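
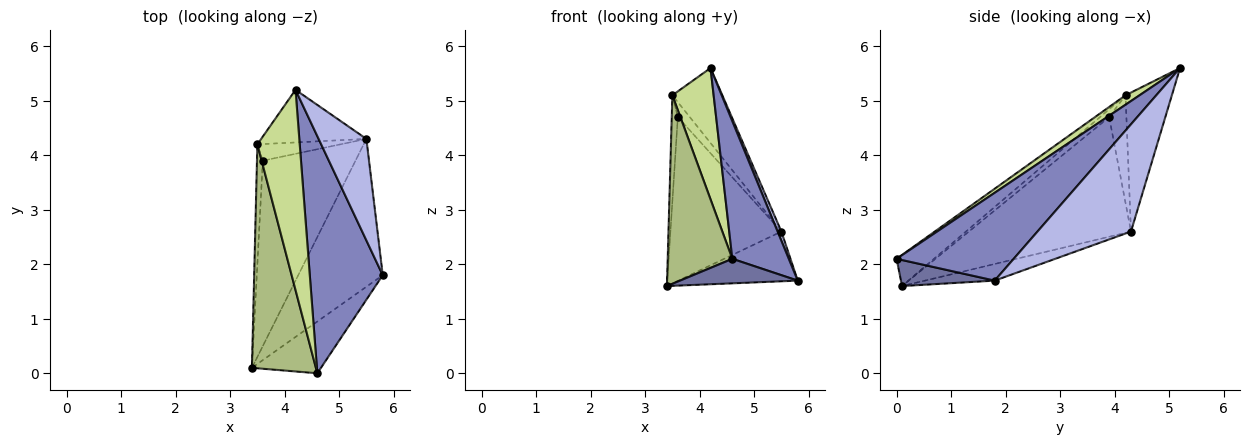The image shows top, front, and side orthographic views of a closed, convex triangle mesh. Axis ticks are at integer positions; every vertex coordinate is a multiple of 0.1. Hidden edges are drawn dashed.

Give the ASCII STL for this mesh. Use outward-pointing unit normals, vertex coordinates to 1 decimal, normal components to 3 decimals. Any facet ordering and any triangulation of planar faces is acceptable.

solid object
 facet normal 0.323 -0.405 -0.855
  outer loop
   vertex 4.6 0.0 2.1
   vertex 3.4 0.1 1.6
   vertex 5.8 1.8 1.7
  endloop
 endfacet
 facet normal 0.721 -0.348 0.599
  outer loop
   vertex 4.6 0.0 2.1
   vertex 5.8 1.8 1.7
   vertex 4.2 5.2 5.6
  endloop
 endfacet
 facet normal -0.183 0.313 -0.932
  outer loop
   vertex 5.5 4.3 2.6
   vertex 5.8 1.8 1.7
   vertex 3.4 0.1 1.6
  endloop
 endfacet
 facet normal 0.913 -0.037 0.407
  outer loop
   vertex 5.5 4.3 2.6
   vertex 4.2 5.2 5.6
   vertex 5.8 1.8 1.7
  endloop
 endfacet
 facet normal -0.605 0.652 -0.458
  outer loop
   vertex 3.5 4.2 5.1
   vertex 4.2 5.2 5.6
   vertex 5.5 4.3 2.6
  endloop
 endfacet
 facet normal -0.349 -0.603 0.717
  outer loop
   vertex 3.5 4.2 5.1
   vertex 3.4 0.1 1.6
   vertex 4.6 0.0 2.1
  endloop
 endfacet
 facet normal 0.183 -0.539 0.822
  outer loop
   vertex 3.5 4.2 5.1
   vertex 4.6 0.0 2.1
   vertex 4.2 5.2 5.6
  endloop
 endfacet
 facet normal -0.695 0.476 -0.538
  outer loop
   vertex 3.6 3.9 4.7
   vertex 5.5 4.3 2.6
   vertex 3.4 0.1 1.6
  endloop
 endfacet
 facet normal -0.708 0.468 -0.528
  outer loop
   vertex 3.6 3.9 4.7
   vertex 3.4 0.1 1.6
   vertex 3.5 4.2 5.1
  endloop
 endfacet
 facet normal -0.693 0.483 -0.535
  outer loop
   vertex 3.6 3.9 4.7
   vertex 3.5 4.2 5.1
   vertex 5.5 4.3 2.6
  endloop
 endfacet
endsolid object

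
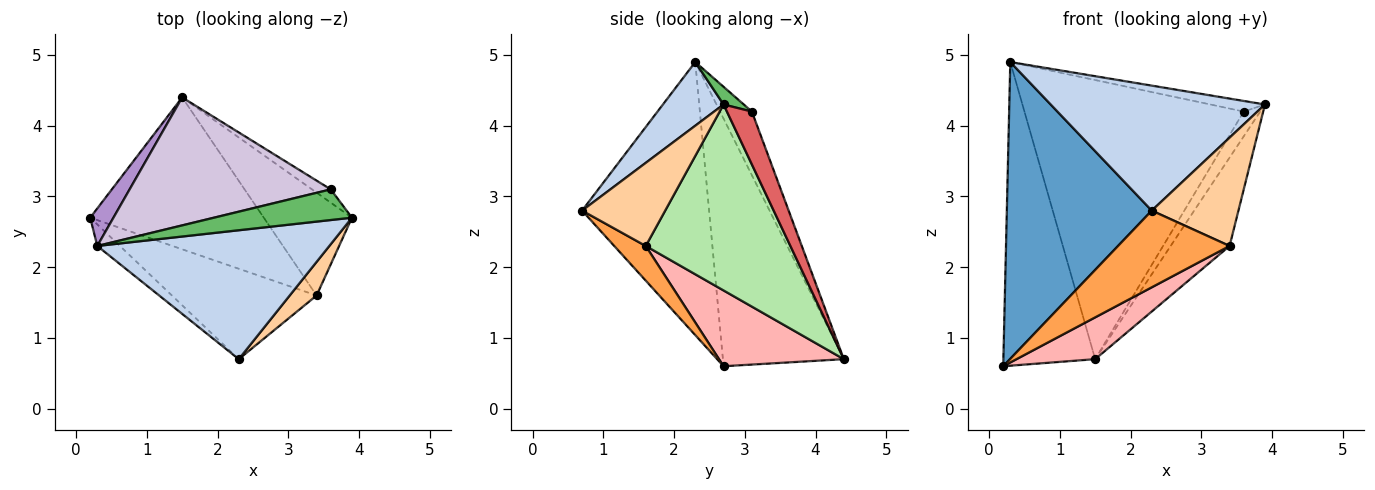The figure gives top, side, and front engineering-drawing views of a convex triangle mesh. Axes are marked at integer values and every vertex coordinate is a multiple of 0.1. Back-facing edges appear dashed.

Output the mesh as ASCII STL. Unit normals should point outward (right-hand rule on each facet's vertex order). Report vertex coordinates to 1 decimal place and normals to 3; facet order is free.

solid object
 facet normal -0.658 -0.751 -0.055
  outer loop
   vertex 0.3 2.3 4.9
   vertex 0.2 2.7 0.6
   vertex 2.3 0.7 2.8
  endloop
 endfacet
 facet normal 0.193 -0.683 0.704
  outer loop
   vertex 0.3 2.3 4.9
   vertex 2.3 0.7 2.8
   vertex 3.9 2.7 4.3
  endloop
 endfacet
 facet normal 0.180 -0.636 -0.750
  outer loop
   vertex 3.4 1.6 2.3
   vertex 2.3 0.7 2.8
   vertex 0.2 2.7 0.6
  endloop
 endfacet
 facet normal 0.676 -0.704 0.218
  outer loop
   vertex 3.4 1.6 2.3
   vertex 3.9 2.7 4.3
   vertex 2.3 0.7 2.8
  endloop
 endfacet
 facet normal 0.120 0.325 0.938
  outer loop
   vertex 3.6 3.1 4.2
   vertex 0.3 2.3 4.9
   vertex 3.9 2.7 4.3
  endloop
 endfacet
 facet normal 0.848 0.346 -0.402
  outer loop
   vertex 1.5 4.4 0.7
   vertex 3.9 2.7 4.3
   vertex 3.4 1.6 2.3
  endloop
 endfacet
 facet normal 0.800 0.529 -0.283
  outer loop
   vertex 1.5 4.4 0.7
   vertex 3.6 3.1 4.2
   vertex 3.9 2.7 4.3
  endloop
 endfacet
 facet normal 0.388 -0.244 -0.889
  outer loop
   vertex 1.5 4.4 0.7
   vertex 3.4 1.6 2.3
   vertex 0.2 2.7 0.6
  endloop
 endfacet
 facet normal -0.794 0.603 0.075
  outer loop
   vertex 1.5 4.4 0.7
   vertex 0.2 2.7 0.6
   vertex 0.3 2.3 4.9
  endloop
 endfacet
 facet normal -0.131 0.901 0.413
  outer loop
   vertex 1.5 4.4 0.7
   vertex 0.3 2.3 4.9
   vertex 3.6 3.1 4.2
  endloop
 endfacet
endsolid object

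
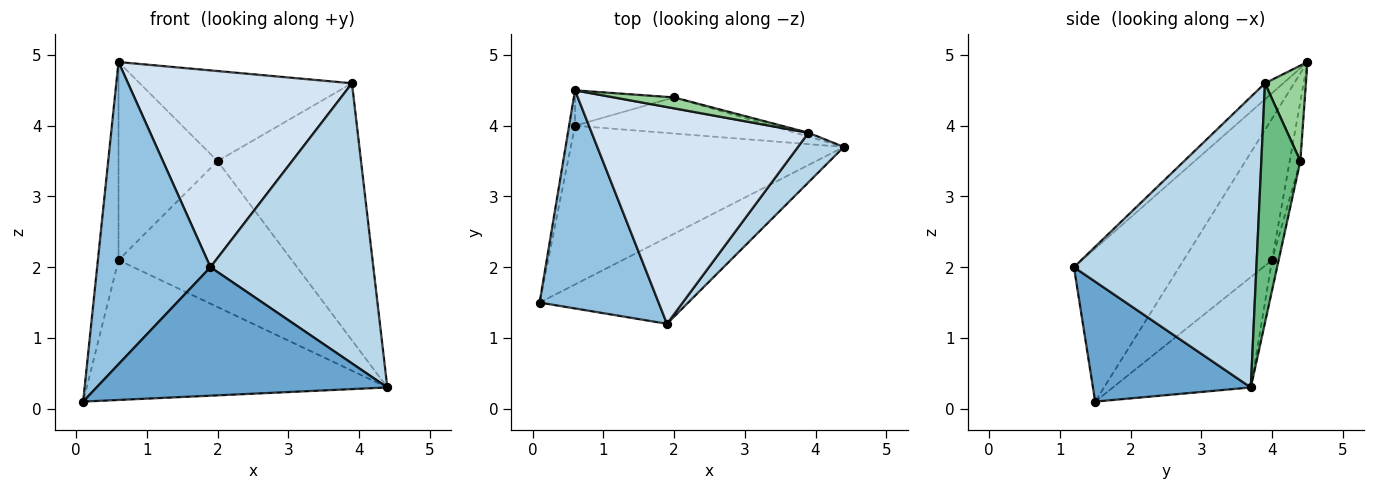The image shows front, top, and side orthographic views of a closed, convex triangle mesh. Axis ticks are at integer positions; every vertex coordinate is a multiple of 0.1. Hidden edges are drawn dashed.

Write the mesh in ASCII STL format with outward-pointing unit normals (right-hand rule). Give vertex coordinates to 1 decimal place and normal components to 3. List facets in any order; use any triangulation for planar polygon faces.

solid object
 facet normal 0.411 -0.757 -0.509
  outer loop
   vertex 1.9 1.2 2.0
   vertex 0.1 1.5 0.1
   vertex 4.4 3.7 0.3
  endloop
 endfacet
 facet normal -0.601 -0.648 0.468
  outer loop
   vertex 1.9 1.2 2.0
   vertex 0.6 4.5 4.9
   vertex 0.1 1.5 0.1
  endloop
 endfacet
 facet normal 0.741 -0.661 0.117
  outer loop
   vertex 3.9 3.9 4.6
   vertex 1.9 1.2 2.0
   vertex 4.4 3.7 0.3
  endloop
 endfacet
 facet normal -0.055 -0.671 0.739
  outer loop
   vertex 3.9 3.9 4.6
   vertex 0.6 4.5 4.9
   vertex 1.9 1.2 2.0
  endloop
 endfacet
 facet normal -0.290 0.633 -0.718
  outer loop
   vertex 0.6 4.0 2.1
   vertex 4.4 3.7 0.3
   vertex 0.1 1.5 0.1
  endloop
 endfacet
 facet normal -0.973 0.227 -0.041
  outer loop
   vertex 0.6 4.0 2.1
   vertex 0.1 1.5 0.1
   vertex 0.6 4.5 4.9
  endloop
 endfacet
 facet normal -0.037 0.970 -0.240
  outer loop
   vertex 2.0 4.4 3.5
   vertex 4.4 3.7 0.3
   vertex 0.6 4.0 2.1
  endloop
 endfacet
 facet normal -0.105 0.979 -0.175
  outer loop
   vertex 2.0 4.4 3.5
   vertex 0.6 4.0 2.1
   vertex 0.6 4.5 4.9
  endloop
 endfacet
 facet normal 0.262 0.965 -0.014
  outer loop
   vertex 2.0 4.4 3.5
   vertex 3.9 3.9 4.6
   vertex 4.4 3.7 0.3
  endloop
 endfacet
 facet normal 0.188 0.975 0.118
  outer loop
   vertex 2.0 4.4 3.5
   vertex 0.6 4.5 4.9
   vertex 3.9 3.9 4.6
  endloop
 endfacet
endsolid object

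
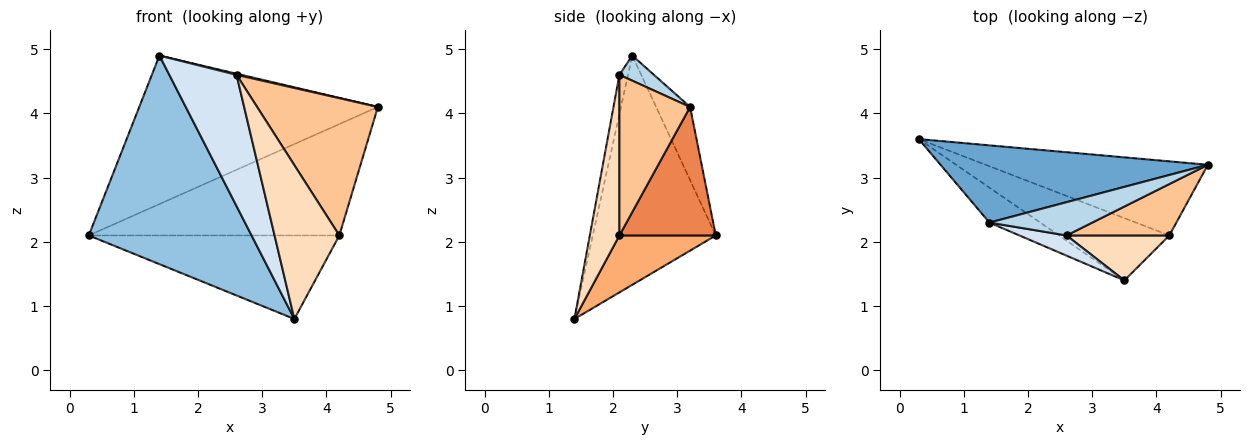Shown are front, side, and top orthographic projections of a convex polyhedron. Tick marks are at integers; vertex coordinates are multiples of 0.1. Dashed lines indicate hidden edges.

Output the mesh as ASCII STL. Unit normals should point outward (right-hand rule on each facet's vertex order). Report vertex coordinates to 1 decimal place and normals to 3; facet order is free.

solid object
 facet normal -0.125 0.880 0.458
  outer loop
   vertex 1.4 2.3 4.9
   vertex 4.8 3.2 4.1
   vertex 0.3 3.6 2.1
  endloop
 endfacet
 facet normal -0.598 -0.791 -0.132
  outer loop
   vertex 1.4 2.3 4.9
   vertex 0.3 3.6 2.1
   vertex 3.5 1.4 0.8
  endloop
 endfacet
 facet normal 0.237 -0.033 0.971
  outer loop
   vertex 2.6 2.1 4.6
   vertex 4.8 3.2 4.1
   vertex 1.4 2.3 4.9
  endloop
 endfacet
 facet normal -0.126 -0.981 0.151
  outer loop
   vertex 2.6 2.1 4.6
   vertex 1.4 2.3 4.9
   vertex 3.5 1.4 0.8
  endloop
 endfacet
 facet normal 0.305 0.793 -0.528
  outer loop
   vertex 4.2 2.1 2.1
   vertex 0.3 3.6 2.1
   vertex 4.8 3.2 4.1
  endloop
 endfacet
 facet normal 0.295 0.766 -0.571
  outer loop
   vertex 4.2 2.1 2.1
   vertex 3.5 1.4 0.8
   vertex 0.3 3.6 2.1
  endloop
 endfacet
 facet normal 0.481 -0.821 0.308
  outer loop
   vertex 4.2 2.1 2.1
   vertex 4.8 3.2 4.1
   vertex 2.6 2.1 4.6
  endloop
 endfacet
 facet normal 0.402 -0.879 0.257
  outer loop
   vertex 4.2 2.1 2.1
   vertex 2.6 2.1 4.6
   vertex 3.5 1.4 0.8
  endloop
 endfacet
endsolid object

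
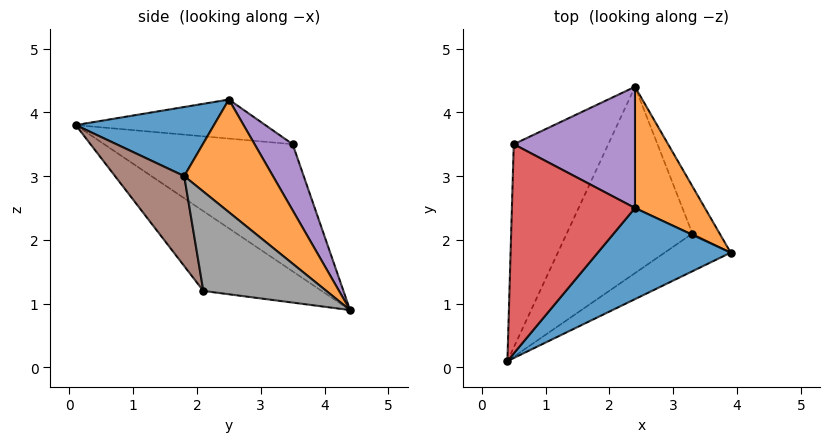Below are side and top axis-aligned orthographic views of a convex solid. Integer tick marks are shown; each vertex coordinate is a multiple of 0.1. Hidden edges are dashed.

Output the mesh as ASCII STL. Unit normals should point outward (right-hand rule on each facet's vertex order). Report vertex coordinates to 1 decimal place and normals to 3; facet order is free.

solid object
 facet normal 0.407 -0.470 0.783
  outer loop
   vertex 2.4 2.5 4.2
   vertex 0.4 0.1 3.8
   vertex 3.9 1.8 3.0
  endloop
 endfacet
 facet normal 0.626 0.676 0.389
  outer loop
   vertex 2.4 2.5 4.2
   vertex 3.9 1.8 3.0
   vertex 2.4 4.4 0.9
  endloop
 endfacet
 facet normal -0.802 -0.029 -0.596
  outer loop
   vertex 0.5 3.5 3.5
   vertex 2.4 4.4 0.9
   vertex 0.4 0.1 3.8
  endloop
 endfacet
 facet normal -0.301 0.093 0.949
  outer loop
   vertex 0.5 3.5 3.5
   vertex 0.4 0.1 3.8
   vertex 2.4 2.5 4.2
  endloop
 endfacet
 facet normal 0.263 0.836 0.481
  outer loop
   vertex 0.5 3.5 3.5
   vertex 2.4 2.5 4.2
   vertex 2.4 4.4 0.9
  endloop
 endfacet
 facet normal 0.370 -0.889 -0.271
  outer loop
   vertex 3.3 2.1 1.2
   vertex 3.9 1.8 3.0
   vertex 0.4 0.1 3.8
  endloop
 endfacet
 facet normal -0.511 -0.305 -0.804
  outer loop
   vertex 3.3 2.1 1.2
   vertex 0.4 0.1 3.8
   vertex 2.4 4.4 0.9
  endloop
 endfacet
 facet normal 0.912 0.324 -0.250
  outer loop
   vertex 3.3 2.1 1.2
   vertex 2.4 4.4 0.9
   vertex 3.9 1.8 3.0
  endloop
 endfacet
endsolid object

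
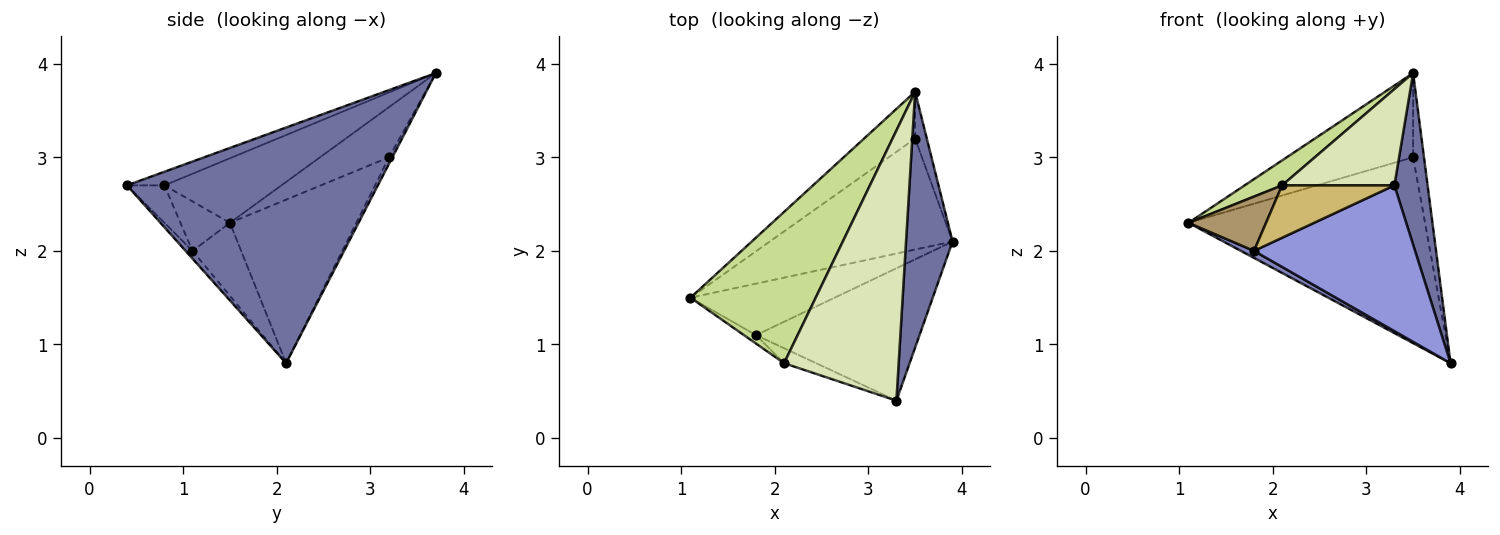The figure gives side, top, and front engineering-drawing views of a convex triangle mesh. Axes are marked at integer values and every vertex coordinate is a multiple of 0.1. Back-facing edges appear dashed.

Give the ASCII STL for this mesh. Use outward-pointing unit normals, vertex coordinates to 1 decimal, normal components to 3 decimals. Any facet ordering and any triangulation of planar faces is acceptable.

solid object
 facet normal 0.973 -0.129 0.192
  outer loop
   vertex 3.3 0.4 2.7
   vertex 3.9 2.1 0.8
   vertex 3.5 3.7 3.9
  endloop
 endfacet
 facet normal -0.449 -0.121 -0.886
  outer loop
   vertex 1.8 1.1 2.0
   vertex 1.1 1.5 2.3
   vertex 3.9 2.1 0.8
  endloop
 endfacet
 facet normal -0.032 -0.740 -0.672
  outer loop
   vertex 1.8 1.1 2.0
   vertex 3.9 2.1 0.8
   vertex 3.3 0.4 2.7
  endloop
 endfacet
 facet normal -0.417 0.780 -0.466
  outer loop
   vertex 3.5 3.2 3.0
   vertex 3.9 2.1 0.8
   vertex 1.1 1.5 2.3
  endloop
 endfacet
 facet normal -0.431 0.789 -0.438
  outer loop
   vertex 3.5 3.2 3.0
   vertex 1.1 1.5 2.3
   vertex 3.5 3.7 3.9
  endloop
 endfacet
 facet normal -0.258 0.845 -0.469
  outer loop
   vertex 3.5 3.2 3.0
   vertex 3.5 3.7 3.9
   vertex 3.9 2.1 0.8
  endloop
 endfacet
 facet normal -0.453 -0.145 0.879
  outer loop
   vertex 2.1 0.8 2.7
   vertex 3.5 3.7 3.9
   vertex 1.1 1.5 2.3
  endloop
 endfacet
 facet normal -0.111 -0.334 0.936
  outer loop
   vertex 2.1 0.8 2.7
   vertex 3.3 0.4 2.7
   vertex 3.5 3.7 3.9
  endloop
 endfacet
 facet normal -0.533 -0.836 -0.130
  outer loop
   vertex 2.1 0.8 2.7
   vertex 1.1 1.5 2.3
   vertex 1.8 1.1 2.0
  endloop
 endfacet
 facet normal -0.305 -0.916 -0.262
  outer loop
   vertex 2.1 0.8 2.7
   vertex 1.8 1.1 2.0
   vertex 3.3 0.4 2.7
  endloop
 endfacet
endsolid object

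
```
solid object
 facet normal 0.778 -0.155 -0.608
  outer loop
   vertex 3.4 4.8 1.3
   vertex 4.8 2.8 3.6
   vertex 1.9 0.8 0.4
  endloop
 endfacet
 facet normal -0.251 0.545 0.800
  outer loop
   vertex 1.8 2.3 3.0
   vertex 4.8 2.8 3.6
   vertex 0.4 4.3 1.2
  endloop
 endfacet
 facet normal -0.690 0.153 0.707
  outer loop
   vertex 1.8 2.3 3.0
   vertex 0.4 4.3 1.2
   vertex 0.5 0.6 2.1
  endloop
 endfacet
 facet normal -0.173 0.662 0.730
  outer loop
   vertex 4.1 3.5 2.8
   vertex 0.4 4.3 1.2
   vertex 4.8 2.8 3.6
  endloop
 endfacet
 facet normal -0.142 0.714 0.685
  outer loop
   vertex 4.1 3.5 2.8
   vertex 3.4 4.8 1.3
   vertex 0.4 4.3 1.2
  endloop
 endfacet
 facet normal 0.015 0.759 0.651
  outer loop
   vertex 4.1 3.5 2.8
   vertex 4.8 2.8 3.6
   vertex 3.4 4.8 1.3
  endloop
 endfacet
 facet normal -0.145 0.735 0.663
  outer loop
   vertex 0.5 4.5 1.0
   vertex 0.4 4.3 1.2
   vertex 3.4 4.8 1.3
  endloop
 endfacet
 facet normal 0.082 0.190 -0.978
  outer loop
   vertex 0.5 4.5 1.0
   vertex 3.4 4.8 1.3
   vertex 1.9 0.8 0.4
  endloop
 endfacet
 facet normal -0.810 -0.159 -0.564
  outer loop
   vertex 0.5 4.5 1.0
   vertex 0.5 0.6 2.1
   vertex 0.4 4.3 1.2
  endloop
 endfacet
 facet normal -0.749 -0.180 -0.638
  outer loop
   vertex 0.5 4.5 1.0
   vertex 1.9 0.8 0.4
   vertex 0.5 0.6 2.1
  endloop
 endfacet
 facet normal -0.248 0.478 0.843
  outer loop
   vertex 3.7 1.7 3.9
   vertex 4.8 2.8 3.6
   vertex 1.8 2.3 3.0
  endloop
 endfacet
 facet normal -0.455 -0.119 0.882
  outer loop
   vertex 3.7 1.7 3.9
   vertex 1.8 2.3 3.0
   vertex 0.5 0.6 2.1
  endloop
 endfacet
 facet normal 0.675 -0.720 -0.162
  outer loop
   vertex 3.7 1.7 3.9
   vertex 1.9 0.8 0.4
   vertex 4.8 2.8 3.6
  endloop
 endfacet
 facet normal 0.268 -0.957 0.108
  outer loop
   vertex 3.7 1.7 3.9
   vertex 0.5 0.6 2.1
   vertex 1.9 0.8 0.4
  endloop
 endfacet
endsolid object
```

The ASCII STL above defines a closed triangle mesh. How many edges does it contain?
21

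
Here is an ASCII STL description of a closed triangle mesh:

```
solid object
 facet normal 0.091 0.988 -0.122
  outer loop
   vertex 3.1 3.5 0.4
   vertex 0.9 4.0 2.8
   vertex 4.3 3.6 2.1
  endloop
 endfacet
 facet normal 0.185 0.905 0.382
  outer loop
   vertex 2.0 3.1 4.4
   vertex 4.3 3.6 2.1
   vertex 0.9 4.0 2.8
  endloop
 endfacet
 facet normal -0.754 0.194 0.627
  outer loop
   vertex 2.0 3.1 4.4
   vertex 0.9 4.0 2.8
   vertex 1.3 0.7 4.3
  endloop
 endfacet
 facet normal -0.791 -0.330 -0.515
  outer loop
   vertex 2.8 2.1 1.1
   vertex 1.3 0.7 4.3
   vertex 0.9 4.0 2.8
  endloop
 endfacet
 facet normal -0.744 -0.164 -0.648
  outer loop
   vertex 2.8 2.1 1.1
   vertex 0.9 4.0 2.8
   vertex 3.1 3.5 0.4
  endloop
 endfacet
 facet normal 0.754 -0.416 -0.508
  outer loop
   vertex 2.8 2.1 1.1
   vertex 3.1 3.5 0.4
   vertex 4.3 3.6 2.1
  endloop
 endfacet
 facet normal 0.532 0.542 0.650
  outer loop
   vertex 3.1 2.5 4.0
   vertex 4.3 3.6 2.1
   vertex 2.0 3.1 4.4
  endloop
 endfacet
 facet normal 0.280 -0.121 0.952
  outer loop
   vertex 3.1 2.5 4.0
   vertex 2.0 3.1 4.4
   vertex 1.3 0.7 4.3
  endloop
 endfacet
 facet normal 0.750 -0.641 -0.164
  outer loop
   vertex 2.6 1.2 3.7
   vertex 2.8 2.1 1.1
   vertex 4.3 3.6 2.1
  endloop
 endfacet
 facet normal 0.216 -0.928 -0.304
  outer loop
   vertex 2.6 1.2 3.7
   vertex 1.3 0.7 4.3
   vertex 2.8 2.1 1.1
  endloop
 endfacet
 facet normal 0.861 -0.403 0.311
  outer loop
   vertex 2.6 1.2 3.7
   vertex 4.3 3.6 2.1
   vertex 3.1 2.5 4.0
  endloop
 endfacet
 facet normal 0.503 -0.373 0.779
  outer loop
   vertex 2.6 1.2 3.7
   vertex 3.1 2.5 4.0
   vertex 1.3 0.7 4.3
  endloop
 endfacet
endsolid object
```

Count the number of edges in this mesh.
18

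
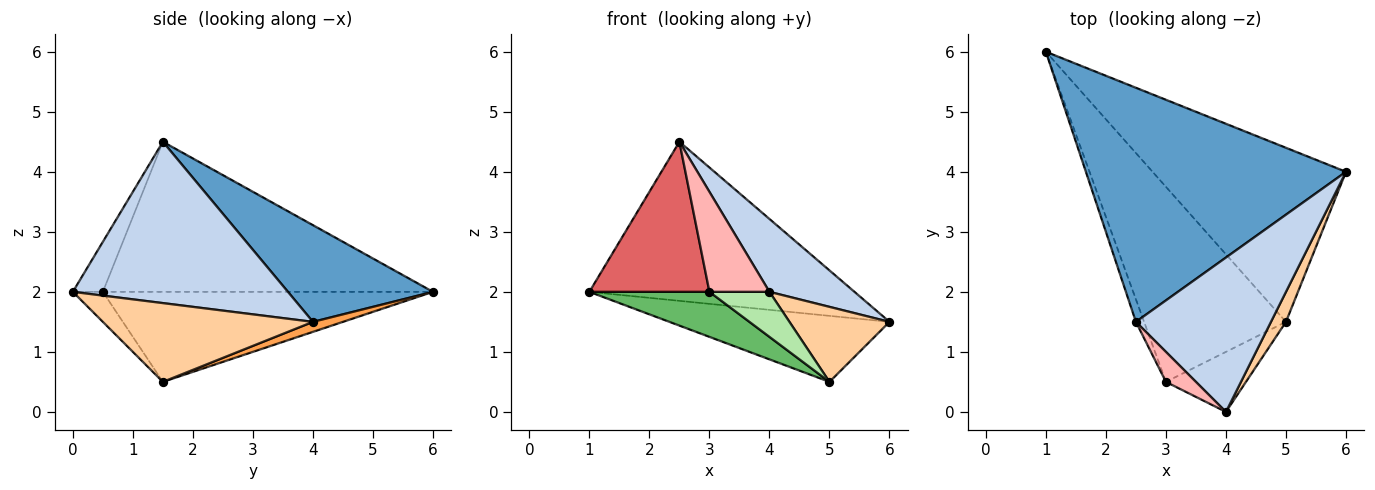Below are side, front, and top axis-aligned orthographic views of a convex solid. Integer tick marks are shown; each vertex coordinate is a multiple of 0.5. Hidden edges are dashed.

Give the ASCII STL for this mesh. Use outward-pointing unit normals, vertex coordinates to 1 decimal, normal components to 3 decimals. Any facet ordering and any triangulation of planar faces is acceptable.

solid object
 facet normal 0.294 0.537 0.791
  outer loop
   vertex 2.5 1.5 4.5
   vertex 6.0 4.0 1.5
   vertex 1.0 6.0 2.0
  endloop
 endfacet
 facet normal 0.734 -0.290 0.614
  outer loop
   vertex 2.5 1.5 4.5
   vertex 4.0 0.0 2.0
   vertex 6.0 4.0 1.5
  endloop
 endfacet
 facet normal 0.048 0.354 -0.934
  outer loop
   vertex 5.0 1.5 0.5
   vertex 1.0 6.0 2.0
   vertex 6.0 4.0 1.5
  endloop
 endfacet
 facet normal 0.890 -0.424 0.169
  outer loop
   vertex 5.0 1.5 0.5
   vertex 6.0 4.0 1.5
   vertex 4.0 0.0 2.0
  endloop
 endfacet
 facet normal -0.526 -0.191 -0.829
  outer loop
   vertex 3.0 0.5 2.0
   vertex 1.0 6.0 2.0
   vertex 5.0 1.5 0.5
  endloop
 endfacet
 facet normal -0.287 -0.575 -0.766
  outer loop
   vertex 3.0 0.5 2.0
   vertex 5.0 1.5 0.5
   vertex 4.0 0.0 2.0
  endloop
 endfacet
 facet normal -0.939 -0.341 -0.051
  outer loop
   vertex 3.0 0.5 2.0
   vertex 2.5 1.5 4.5
   vertex 1.0 6.0 2.0
  endloop
 endfacet
 facet normal -0.432 -0.864 0.259
  outer loop
   vertex 3.0 0.5 2.0
   vertex 4.0 0.0 2.0
   vertex 2.5 1.5 4.5
  endloop
 endfacet
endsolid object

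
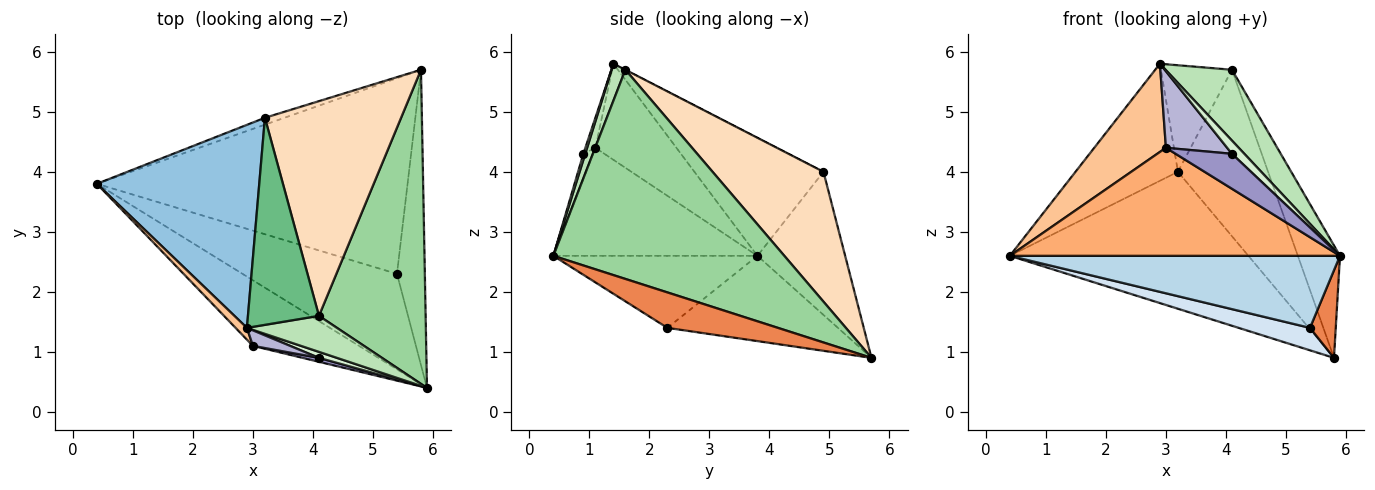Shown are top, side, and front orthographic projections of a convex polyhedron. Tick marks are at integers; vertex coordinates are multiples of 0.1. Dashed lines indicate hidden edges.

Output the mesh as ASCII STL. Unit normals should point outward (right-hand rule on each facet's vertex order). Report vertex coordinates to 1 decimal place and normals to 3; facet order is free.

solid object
 facet normal -0.345 0.938 -0.047
  outer loop
   vertex 3.2 4.9 4.0
   vertex 5.8 5.7 0.9
   vertex 0.4 3.8 2.6
  endloop
 endfacet
 facet normal -0.533 0.423 0.733
  outer loop
   vertex 3.2 4.9 4.0
   vertex 0.4 3.8 2.6
   vertex 2.9 1.4 5.8
  endloop
 endfacet
 facet normal -0.349 -0.564 -0.748
  outer loop
   vertex 5.4 2.3 1.4
   vertex 5.9 0.4 2.6
   vertex 0.4 3.8 2.6
  endloop
 endfacet
 facet normal -0.263 -0.110 -0.958
  outer loop
   vertex 5.4 2.3 1.4
   vertex 0.4 3.8 2.6
   vertex 5.8 5.7 0.9
  endloop
 endfacet
 facet normal 0.773 -0.180 -0.608
  outer loop
   vertex 5.4 2.3 1.4
   vertex 5.8 5.7 0.9
   vertex 5.9 0.4 2.6
  endloop
 endfacet
 facet normal -0.467 -0.756 -0.459
  outer loop
   vertex 3.0 1.1 4.4
   vertex 0.4 3.8 2.6
   vertex 5.9 0.4 2.6
  endloop
 endfacet
 facet normal -0.746 -0.660 0.088
  outer loop
   vertex 3.0 1.1 4.4
   vertex 2.9 1.4 5.8
   vertex 0.4 3.8 2.6
  endloop
 endfacet
 facet normal 0.602 0.489 0.631
  outer loop
   vertex 4.1 1.6 5.7
   vertex 5.8 5.7 0.9
   vertex 3.2 4.9 4.0
  endloop
 endfacet
 facet normal -0.002 0.457 0.889
  outer loop
   vertex 4.1 1.6 5.7
   vertex 3.2 4.9 4.0
   vertex 2.9 1.4 5.8
  endloop
 endfacet
 facet normal 0.879 0.160 0.448
  outer loop
   vertex 4.1 1.6 5.7
   vertex 5.9 0.4 2.6
   vertex 5.8 5.7 0.9
  endloop
 endfacet
 facet normal 0.183 -0.876 0.446
  outer loop
   vertex 4.1 1.6 5.7
   vertex 2.9 1.4 5.8
   vertex 5.9 0.4 2.6
  endloop
 endfacet
 facet normal 0.137 -0.902 0.410
  outer loop
   vertex 4.1 0.9 4.3
   vertex 5.9 0.4 2.6
   vertex 2.9 1.4 5.8
  endloop
 endfacet
 facet normal -0.168 -0.980 0.110
  outer loop
   vertex 4.1 0.9 4.3
   vertex 3.0 1.1 4.4
   vertex 5.9 0.4 2.6
  endloop
 endfacet
 facet normal -0.158 -0.968 0.196
  outer loop
   vertex 4.1 0.9 4.3
   vertex 2.9 1.4 5.8
   vertex 3.0 1.1 4.4
  endloop
 endfacet
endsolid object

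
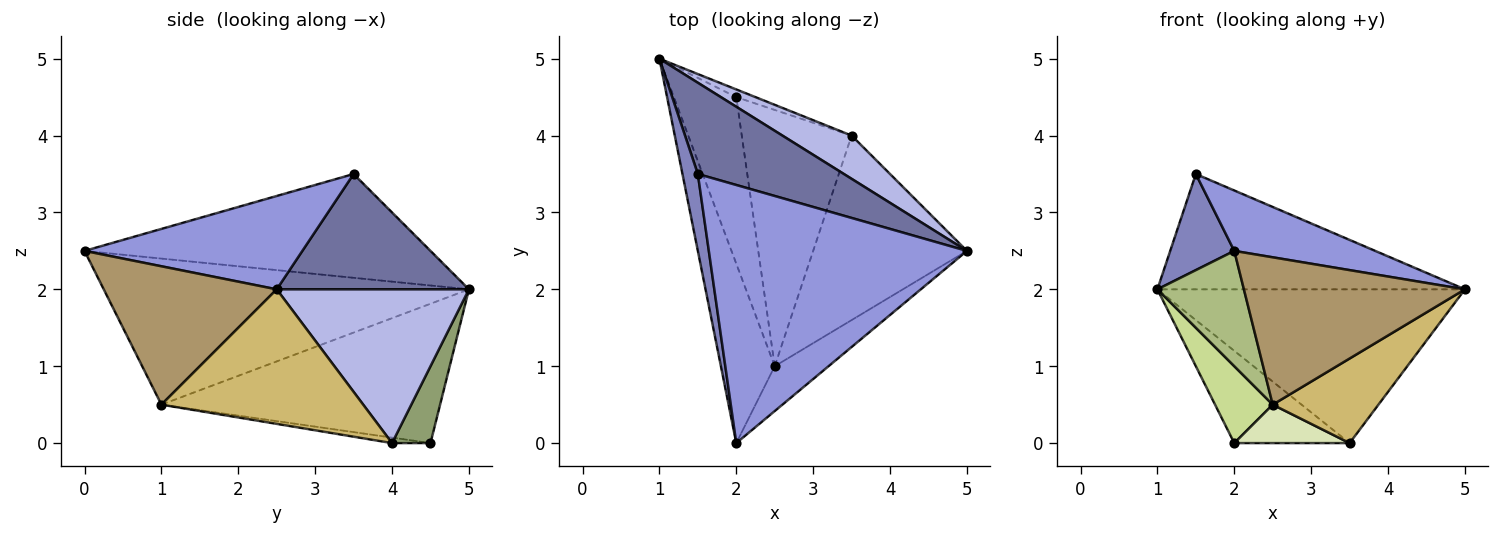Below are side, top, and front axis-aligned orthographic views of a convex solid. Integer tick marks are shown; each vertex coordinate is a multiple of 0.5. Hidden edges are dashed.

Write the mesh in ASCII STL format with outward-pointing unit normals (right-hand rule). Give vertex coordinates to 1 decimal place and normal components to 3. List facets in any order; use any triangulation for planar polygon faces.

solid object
 facet normal 0.440 0.704 0.557
  outer loop
   vertex 1.5 3.5 3.5
   vertex 5.0 2.5 2.0
   vertex 1.0 5.0 2.0
  endloop
 endfacet
 facet normal -0.973 -0.180 0.144
  outer loop
   vertex 1.5 3.5 3.5
   vertex 1.0 5.0 2.0
   vertex 2.0 0.0 2.5
  endloop
 endfacet
 facet normal 0.332 -0.215 0.918
  outer loop
   vertex 1.5 3.5 3.5
   vertex 2.0 0.0 2.5
   vertex 5.0 2.5 2.0
  endloop
 endfacet
 facet normal 0.516 0.825 0.232
  outer loop
   vertex 3.5 4.0 0.0
   vertex 1.0 5.0 2.0
   vertex 5.0 2.5 2.0
  endloop
 endfacet
 facet normal 0.315 0.946 -0.079
  outer loop
   vertex 3.5 4.0 0.0
   vertex 2.0 4.5 0.0
   vertex 1.0 5.0 2.0
  endloop
 endfacet
 facet normal -0.916 -0.217 -0.337
  outer loop
   vertex 2.5 1.0 0.5
   vertex 2.0 0.0 2.5
   vertex 1.0 5.0 2.0
  endloop
 endfacet
 facet normal -0.897 -0.186 -0.402
  outer loop
   vertex 2.5 1.0 0.5
   vertex 1.0 5.0 2.0
   vertex 2.0 4.5 0.0
  endloop
 endfacet
 facet normal -0.049 -0.148 -0.988
  outer loop
   vertex 2.5 1.0 0.5
   vertex 2.0 4.5 0.0
   vertex 3.5 4.0 0.0
  endloop
 endfacet
 facet normal 0.599 -0.766 -0.233
  outer loop
   vertex 2.5 1.0 0.5
   vertex 5.0 2.5 2.0
   vertex 2.0 0.0 2.5
  endloop
 endfacet
 facet normal 0.623 -0.326 -0.711
  outer loop
   vertex 2.5 1.0 0.5
   vertex 3.5 4.0 0.0
   vertex 5.0 2.5 2.0
  endloop
 endfacet
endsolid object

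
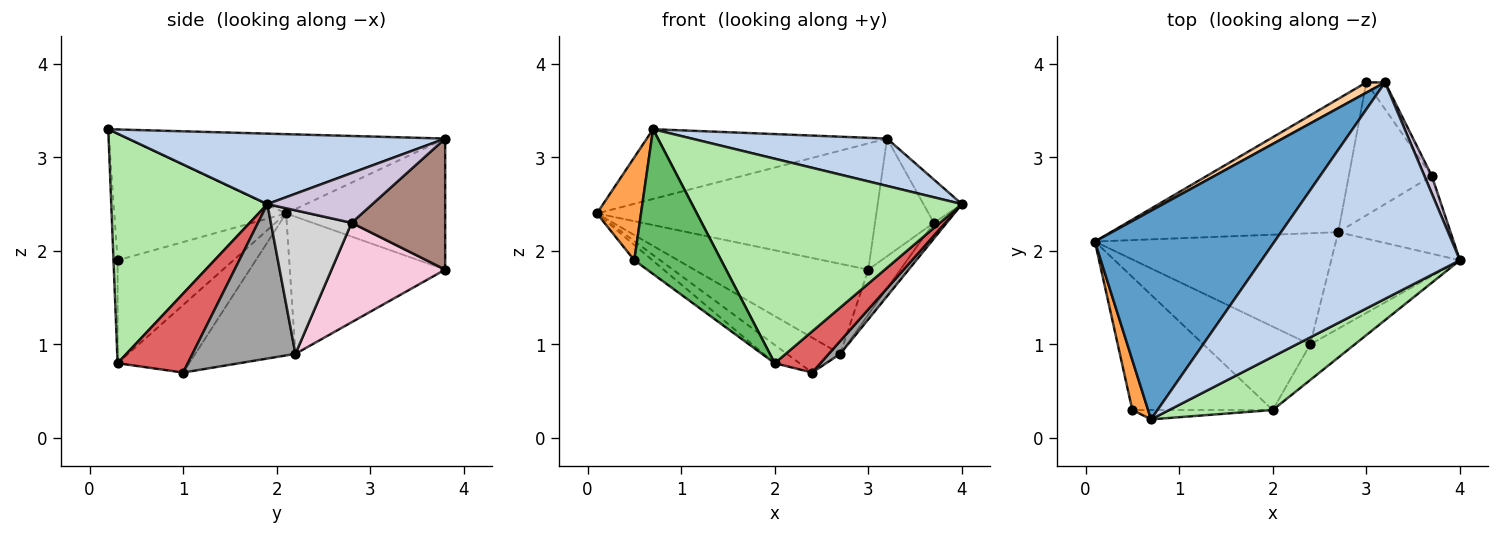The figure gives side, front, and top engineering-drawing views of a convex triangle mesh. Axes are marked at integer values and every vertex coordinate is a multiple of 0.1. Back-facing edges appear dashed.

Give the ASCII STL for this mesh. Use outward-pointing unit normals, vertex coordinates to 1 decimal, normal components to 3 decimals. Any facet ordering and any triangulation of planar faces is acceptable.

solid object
 facet normal -0.386 0.292 0.875
  outer loop
   vertex 3.2 3.8 3.2
   vertex 0.1 2.1 2.4
   vertex 0.7 0.2 3.3
  endloop
 endfacet
 facet normal 0.328 -0.202 0.923
  outer loop
   vertex 3.2 3.8 3.2
   vertex 0.7 0.2 3.3
   vertex 4.0 1.9 2.5
  endloop
 endfacet
 facet normal -0.962 -0.247 0.120
  outer loop
   vertex 0.5 0.3 1.9
   vertex 0.7 0.2 3.3
   vertex 0.1 2.1 2.4
  endloop
 endfacet
 facet normal -0.494 0.867 0.071
  outer loop
   vertex 3.0 3.8 1.8
   vertex 0.1 2.1 2.4
   vertex 3.2 3.8 3.2
  endloop
 endfacet
 facet normal -0.047 -0.997 -0.064
  outer loop
   vertex 2.0 0.3 0.8
   vertex 0.7 0.2 3.3
   vertex 0.5 0.3 1.9
  endloop
 endfacet
 facet normal 0.488 -0.844 0.220
  outer loop
   vertex 2.0 0.3 0.8
   vertex 4.0 1.9 2.5
   vertex 0.7 0.2 3.3
  endloop
 endfacet
 facet normal 0.758 -0.494 -0.427
  outer loop
   vertex 2.0 0.3 0.8
   vertex 2.4 1.0 0.7
   vertex 4.0 1.9 2.5
  endloop
 endfacet
 facet normal -0.527 0.182 -0.830
  outer loop
   vertex 2.0 0.3 0.8
   vertex 0.1 2.1 2.4
   vertex 2.4 1.0 0.7
  endloop
 endfacet
 facet normal -0.589 0.092 -0.803
  outer loop
   vertex 2.0 0.3 0.8
   vertex 0.5 0.3 1.9
   vertex 0.1 2.1 2.4
  endloop
 endfacet
 facet normal 0.930 0.341 0.138
  outer loop
   vertex 3.7 2.8 2.3
   vertex 3.2 3.8 3.2
   vertex 4.0 1.9 2.5
  endloop
 endfacet
 facet normal 0.841 0.528 -0.120
  outer loop
   vertex 3.7 2.8 2.3
   vertex 3.0 3.8 1.8
   vertex 3.2 3.8 3.2
  endloop
 endfacet
 facet normal -0.490 0.261 -0.832
  outer loop
   vertex 2.7 2.2 0.9
   vertex 2.4 1.0 0.7
   vertex 0.1 2.1 2.4
  endloop
 endfacet
 facet normal -0.447 0.501 -0.741
  outer loop
   vertex 2.7 2.2 0.9
   vertex 0.1 2.1 2.4
   vertex 3.0 3.8 1.8
  endloop
 endfacet
 facet normal 0.750 0.212 -0.627
  outer loop
   vertex 2.7 2.2 0.9
   vertex 3.0 3.8 1.8
   vertex 3.7 2.8 2.3
  endloop
 endfacet
 facet normal 0.765 -0.085 -0.638
  outer loop
   vertex 2.7 2.2 0.9
   vertex 4.0 1.9 2.5
   vertex 2.4 1.0 0.7
  endloop
 endfacet
 facet normal 0.781 0.125 -0.612
  outer loop
   vertex 2.7 2.2 0.9
   vertex 3.7 2.8 2.3
   vertex 4.0 1.9 2.5
  endloop
 endfacet
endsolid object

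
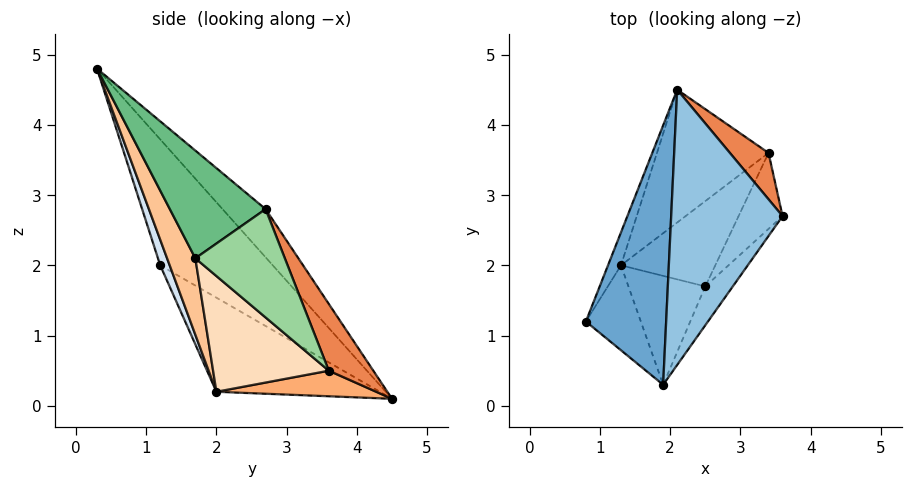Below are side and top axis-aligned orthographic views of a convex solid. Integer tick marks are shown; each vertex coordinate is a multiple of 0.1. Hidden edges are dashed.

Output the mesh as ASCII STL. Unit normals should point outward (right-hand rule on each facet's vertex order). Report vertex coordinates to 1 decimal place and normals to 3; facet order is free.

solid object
 facet normal -0.710 0.540 0.452
  outer loop
   vertex 1.9 0.3 4.8
   vertex 2.1 4.5 0.1
   vertex 0.8 1.2 2.0
  endloop
 endfacet
 facet normal -0.274 0.723 0.634
  outer loop
   vertex 1.9 0.3 4.8
   vertex 3.6 2.7 2.8
   vertex 2.1 4.5 0.1
  endloop
 endfacet
 facet normal -0.946 0.297 -0.131
  outer loop
   vertex 1.3 2.0 0.2
   vertex 0.8 1.2 2.0
   vertex 2.1 4.5 0.1
  endloop
 endfacet
 facet normal 0.168 -0.917 -0.361
  outer loop
   vertex 1.3 2.0 0.2
   vertex 1.9 0.3 4.8
   vertex 0.8 1.2 2.0
  endloop
 endfacet
 facet normal 0.486 0.827 0.281
  outer loop
   vertex 3.4 3.6 0.5
   vertex 2.1 4.5 0.1
   vertex 3.6 2.7 2.8
  endloop
 endfacet
 facet normal 0.222 -0.110 -0.969
  outer loop
   vertex 3.4 3.6 0.5
   vertex 1.3 2.0 0.2
   vertex 2.1 4.5 0.1
  endloop
 endfacet
 facet normal 0.362 -0.858 -0.364
  outer loop
   vertex 2.5 1.7 2.1
   vertex 1.9 0.3 4.8
   vertex 1.3 2.0 0.2
  endloop
 endfacet
 facet normal 0.577 -0.669 -0.470
  outer loop
   vertex 2.5 1.7 2.1
   vertex 1.3 2.0 0.2
   vertex 3.4 3.6 0.5
  endloop
 endfacet
 facet normal 0.723 -0.666 -0.185
  outer loop
   vertex 2.5 1.7 2.1
   vertex 3.6 2.7 2.8
   vertex 1.9 0.3 4.8
  endloop
 endfacet
 facet normal 0.739 -0.603 -0.300
  outer loop
   vertex 2.5 1.7 2.1
   vertex 3.4 3.6 0.5
   vertex 3.6 2.7 2.8
  endloop
 endfacet
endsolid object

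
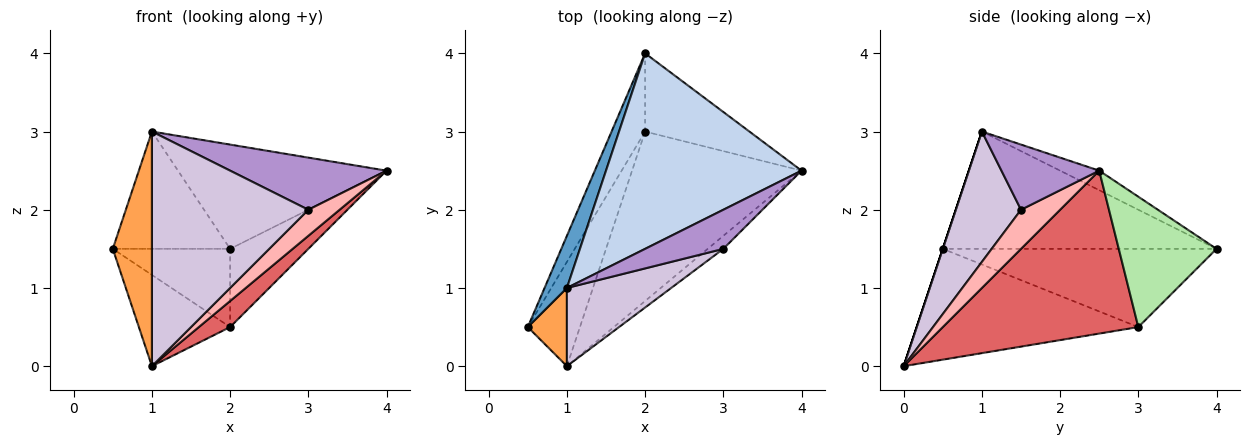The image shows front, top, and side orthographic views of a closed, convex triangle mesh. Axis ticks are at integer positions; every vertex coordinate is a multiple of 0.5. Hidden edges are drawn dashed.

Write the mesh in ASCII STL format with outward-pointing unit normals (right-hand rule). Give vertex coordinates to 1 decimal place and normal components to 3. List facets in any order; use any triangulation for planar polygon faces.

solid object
 facet normal -0.905 0.388 0.172
  outer loop
   vertex 1.0 1.0 3.0
   vertex 2.0 4.0 1.5
   vertex 0.5 0.5 1.5
  endloop
 endfacet
 facet normal -0.088 0.469 0.879
  outer loop
   vertex 1.0 1.0 3.0
   vertex 4.0 2.5 2.5
   vertex 2.0 4.0 1.5
  endloop
 endfacet
 facet normal 0.000 -0.949 0.316
  outer loop
   vertex 1.0 1.0 3.0
   vertex 0.5 0.5 1.5
   vertex 1.0 0.0 0.0
  endloop
 endfacet
 facet normal -0.855 0.367 -0.367
  outer loop
   vertex 2.0 3.0 0.5
   vertex 0.5 0.5 1.5
   vertex 2.0 4.0 1.5
  endloop
 endfacet
 facet normal -0.848 0.349 -0.399
  outer loop
   vertex 2.0 3.0 0.5
   vertex 1.0 0.0 0.0
   vertex 0.5 0.5 1.5
  endloop
 endfacet
 facet normal 0.662 0.530 -0.530
  outer loop
   vertex 2.0 3.0 0.5
   vertex 2.0 4.0 1.5
   vertex 4.0 2.5 2.5
  endloop
 endfacet
 facet normal 0.689 -0.110 -0.716
  outer loop
   vertex 2.0 3.0 0.5
   vertex 4.0 2.5 2.5
   vertex 1.0 0.0 0.0
  endloop
 endfacet
 facet normal 0.745 -0.596 -0.298
  outer loop
   vertex 3.0 1.5 2.0
   vertex 1.0 0.0 0.0
   vertex 4.0 2.5 2.5
  endloop
 endfacet
 facet normal 0.447 -0.716 0.537
  outer loop
   vertex 3.0 1.5 2.0
   vertex 4.0 2.5 2.5
   vertex 1.0 1.0 3.0
  endloop
 endfacet
 facet normal 0.368 -0.882 0.294
  outer loop
   vertex 3.0 1.5 2.0
   vertex 1.0 1.0 3.0
   vertex 1.0 0.0 0.0
  endloop
 endfacet
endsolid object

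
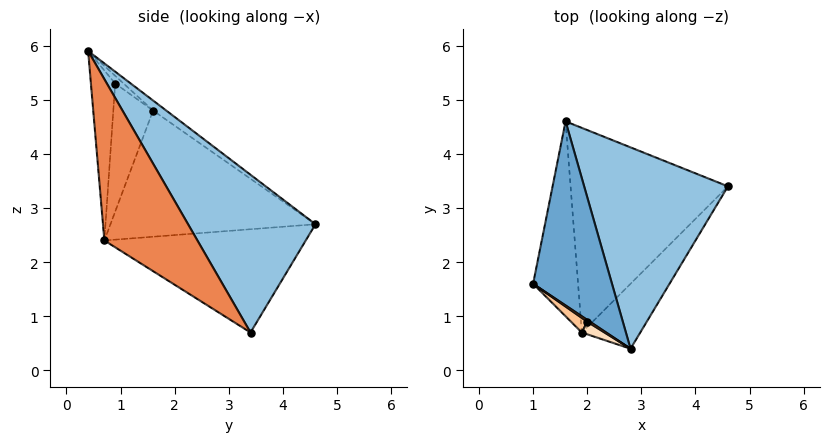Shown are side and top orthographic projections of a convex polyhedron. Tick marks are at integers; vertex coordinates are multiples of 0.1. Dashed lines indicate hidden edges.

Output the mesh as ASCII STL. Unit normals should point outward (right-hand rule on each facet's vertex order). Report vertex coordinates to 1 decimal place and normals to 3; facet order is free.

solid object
 facet normal -0.103 0.584 0.805
  outer loop
   vertex 2.8 0.4 5.9
   vertex 1.6 4.6 2.7
   vertex 1.0 1.6 4.8
  endloop
 endfacet
 facet normal 0.598 0.587 0.546
  outer loop
   vertex 2.8 0.4 5.9
   vertex 4.6 3.4 0.7
   vertex 1.6 4.6 2.7
  endloop
 endfacet
 facet normal -0.941 -0.047 -0.335
  outer loop
   vertex 1.9 0.7 2.4
   vertex 1.0 1.6 4.8
   vertex 1.6 4.6 2.7
  endloop
 endfacet
 facet normal -0.548 0.022 -0.836
  outer loop
   vertex 1.9 0.7 2.4
   vertex 1.6 4.6 2.7
   vertex 4.6 3.4 0.7
  endloop
 endfacet
 facet normal 0.615 -0.756 -0.223
  outer loop
   vertex 1.9 0.7 2.4
   vertex 4.6 3.4 0.7
   vertex 2.8 0.4 5.9
  endloop
 endfacet
 facet normal -0.631 -0.743 0.223
  outer loop
   vertex 2.0 0.9 5.3
   vertex 2.8 0.4 5.9
   vertex 1.0 1.6 4.8
  endloop
 endfacet
 facet normal -0.597 -0.799 0.076
  outer loop
   vertex 2.0 0.9 5.3
   vertex 1.0 1.6 4.8
   vertex 1.9 0.7 2.4
  endloop
 endfacet
 facet normal -0.569 -0.819 0.076
  outer loop
   vertex 2.0 0.9 5.3
   vertex 1.9 0.7 2.4
   vertex 2.8 0.4 5.9
  endloop
 endfacet
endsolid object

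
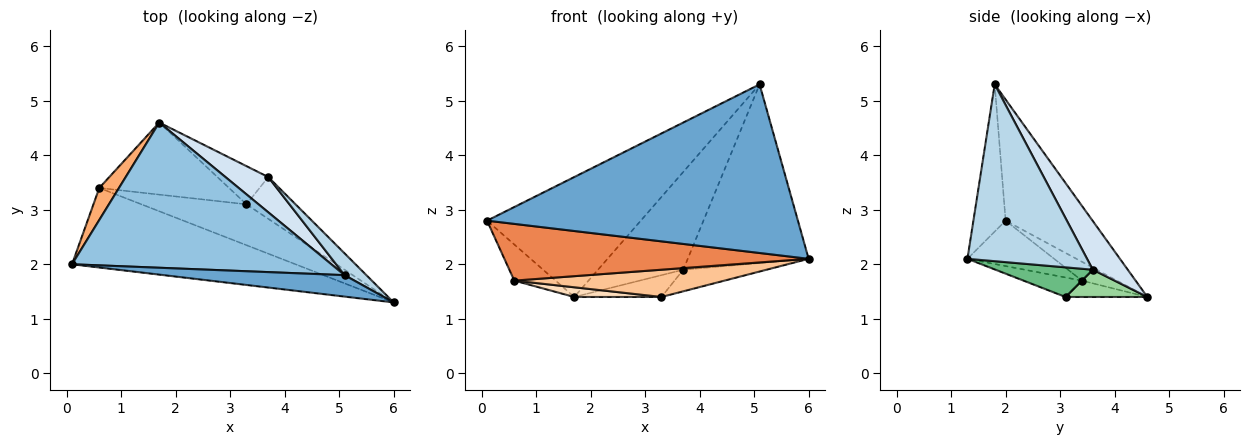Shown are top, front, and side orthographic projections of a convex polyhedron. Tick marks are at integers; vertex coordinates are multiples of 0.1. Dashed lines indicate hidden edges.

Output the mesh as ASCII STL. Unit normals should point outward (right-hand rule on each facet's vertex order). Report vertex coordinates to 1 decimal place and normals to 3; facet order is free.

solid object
 facet normal -0.102 -0.987 0.125
  outer loop
   vertex 5.1 1.8 5.3
   vertex 0.1 2.0 2.8
   vertex 6.0 1.3 2.1
  endloop
 endfacet
 facet normal -0.339 0.599 0.725
  outer loop
   vertex 5.1 1.8 5.3
   vertex 1.7 4.6 1.4
   vertex 0.1 2.0 2.8
  endloop
 endfacet
 facet normal 0.701 0.708 0.086
  outer loop
   vertex 3.7 3.6 1.9
   vertex 5.1 1.8 5.3
   vertex 6.0 1.3 2.1
  endloop
 endfacet
 facet normal 0.360 0.878 0.317
  outer loop
   vertex 3.7 3.6 1.9
   vertex 1.7 4.6 1.4
   vertex 5.1 1.8 5.3
  endloop
 endfacet
 facet normal -0.163 -0.573 -0.803
  outer loop
   vertex 0.6 3.4 1.7
   vertex 6.0 1.3 2.1
   vertex 0.1 2.0 2.8
  endloop
 endfacet
 facet normal -0.536 0.632 0.560
  outer loop
   vertex 0.6 3.4 1.7
   vertex 0.1 2.0 2.8
   vertex 1.7 4.6 1.4
  endloop
 endfacet
 facet normal -0.152 -0.548 -0.822
  outer loop
   vertex 3.3 3.1 1.4
   vertex 6.0 1.3 2.1
   vertex 0.6 3.4 1.7
  endloop
 endfacet
 facet normal -0.124 -0.132 -0.983
  outer loop
   vertex 3.3 3.1 1.4
   vertex 0.6 3.4 1.7
   vertex 1.7 4.6 1.4
  endloop
 endfacet
 facet normal 0.473 0.405 -0.783
  outer loop
   vertex 3.3 3.1 1.4
   vertex 3.7 3.6 1.9
   vertex 6.0 1.3 2.1
  endloop
 endfacet
 facet normal 0.422 0.450 -0.787
  outer loop
   vertex 3.3 3.1 1.4
   vertex 1.7 4.6 1.4
   vertex 3.7 3.6 1.9
  endloop
 endfacet
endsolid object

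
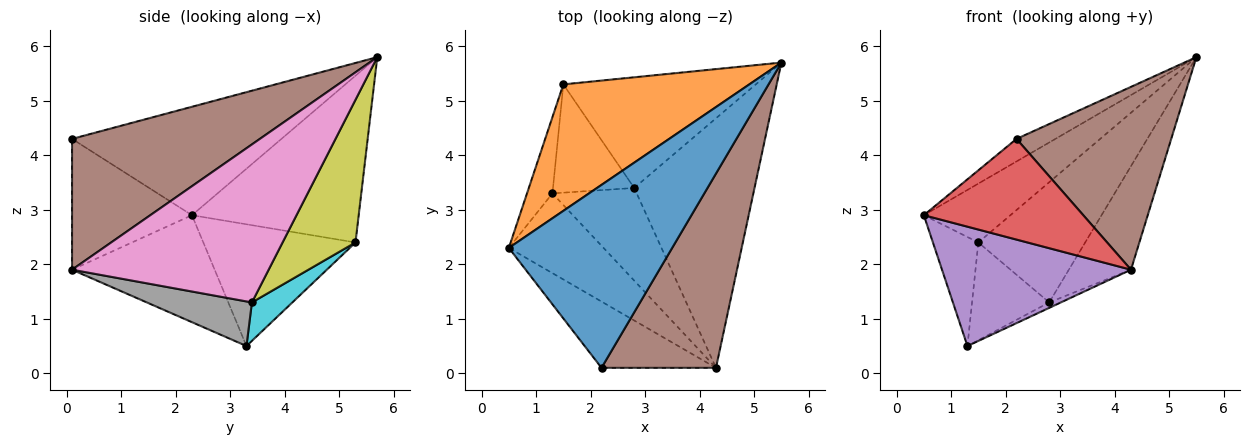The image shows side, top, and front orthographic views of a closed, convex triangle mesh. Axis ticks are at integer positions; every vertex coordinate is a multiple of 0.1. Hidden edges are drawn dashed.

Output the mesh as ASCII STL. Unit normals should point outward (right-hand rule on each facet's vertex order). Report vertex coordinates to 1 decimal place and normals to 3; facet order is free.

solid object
 facet normal -0.550 0.102 0.829
  outer loop
   vertex 2.2 0.1 4.3
   vertex 5.5 5.7 5.8
   vertex 0.5 2.3 2.9
  endloop
 endfacet
 facet normal -0.631 0.327 0.704
  outer loop
   vertex 1.5 5.3 2.4
   vertex 0.5 2.3 2.9
   vertex 5.5 5.7 5.8
  endloop
 endfacet
 facet normal -0.940 0.280 -0.196
  outer loop
   vertex 1.5 5.3 2.4
   vertex 1.3 3.3 0.5
   vertex 0.5 2.3 2.9
  endloop
 endfacet
 facet normal -0.532 -0.707 -0.465
  outer loop
   vertex 4.3 0.1 1.9
   vertex 2.2 0.1 4.3
   vertex 0.5 2.3 2.9
  endloop
 endfacet
 facet normal -0.532 -0.704 -0.471
  outer loop
   vertex 4.3 0.1 1.9
   vertex 0.5 2.3 2.9
   vertex 1.3 3.3 0.5
  endloop
 endfacet
 facet normal 0.640 -0.527 0.560
  outer loop
   vertex 4.3 0.1 1.9
   vertex 5.5 5.7 5.8
   vertex 2.2 0.1 4.3
  endloop
 endfacet
 facet normal 0.772 0.244 -0.588
  outer loop
   vertex 2.8 3.4 1.3
   vertex 5.5 5.7 5.8
   vertex 4.3 0.1 1.9
  endloop
 endfacet
 facet normal 0.467 0.052 -0.883
  outer loop
   vertex 2.8 3.4 1.3
   vertex 4.3 0.1 1.9
   vertex 1.3 3.3 0.5
  endloop
 endfacet
 facet normal 0.449 0.657 -0.605
  outer loop
   vertex 2.8 3.4 1.3
   vertex 1.5 5.3 2.4
   vertex 5.5 5.7 5.8
  endloop
 endfacet
 facet normal 0.331 0.632 -0.700
  outer loop
   vertex 2.8 3.4 1.3
   vertex 1.3 3.3 0.5
   vertex 1.5 5.3 2.4
  endloop
 endfacet
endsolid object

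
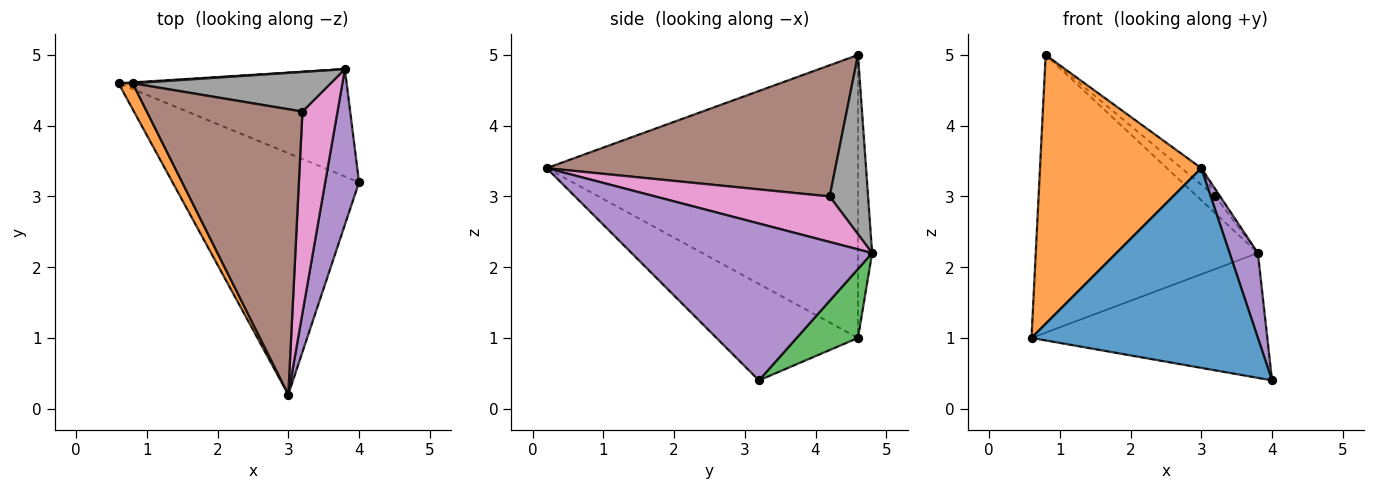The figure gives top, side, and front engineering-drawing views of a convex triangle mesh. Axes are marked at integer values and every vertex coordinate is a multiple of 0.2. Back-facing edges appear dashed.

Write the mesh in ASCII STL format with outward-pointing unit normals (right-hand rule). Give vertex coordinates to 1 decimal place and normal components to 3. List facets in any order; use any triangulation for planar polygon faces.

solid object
 facet normal -0.370 -0.592 -0.716
  outer loop
   vertex 3.0 0.2 3.4
   vertex 0.6 4.6 1.0
   vertex 4.0 3.2 0.4
  endloop
 endfacet
 facet normal -0.887 -0.460 0.044
  outer loop
   vertex 0.8 4.6 5.0
   vertex 0.6 4.6 1.0
   vertex 3.0 0.2 3.4
  endloop
 endfacet
 facet normal 0.193 0.744 -0.640
  outer loop
   vertex 3.8 4.8 2.2
   vertex 4.0 3.2 0.4
   vertex 0.6 4.6 1.0
  endloop
 endfacet
 facet normal -0.064 0.998 0.003
  outer loop
   vertex 3.8 4.8 2.2
   vertex 0.6 4.6 1.0
   vertex 0.8 4.6 5.0
  endloop
 endfacet
 facet normal 0.971 -0.114 0.209
  outer loop
   vertex 3.8 4.8 2.2
   vertex 3.0 0.2 3.4
   vertex 4.0 3.2 0.4
  endloop
 endfacet
 facet normal 0.644 0.044 0.764
  outer loop
   vertex 3.2 4.2 3.0
   vertex 0.8 4.6 5.0
   vertex 3.0 0.2 3.4
  endloop
 endfacet
 facet normal 0.792 0.021 0.610
  outer loop
   vertex 3.2 4.2 3.0
   vertex 3.0 0.2 3.4
   vertex 3.8 4.8 2.2
  endloop
 endfacet
 facet normal 0.639 0.303 0.707
  outer loop
   vertex 3.2 4.2 3.0
   vertex 3.8 4.8 2.2
   vertex 0.8 4.6 5.0
  endloop
 endfacet
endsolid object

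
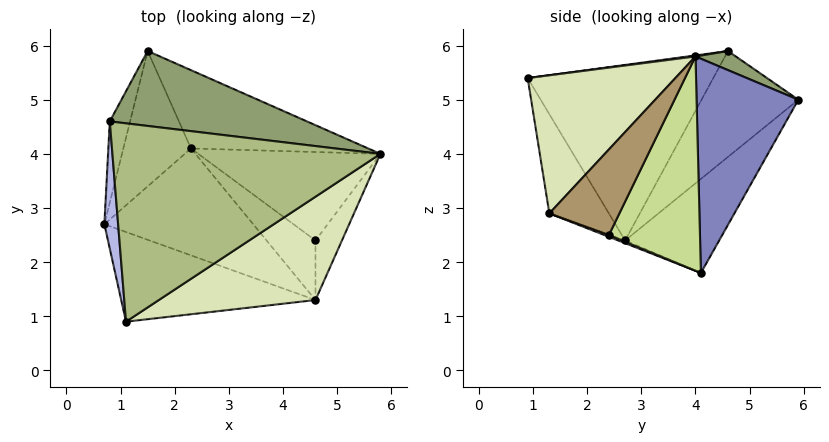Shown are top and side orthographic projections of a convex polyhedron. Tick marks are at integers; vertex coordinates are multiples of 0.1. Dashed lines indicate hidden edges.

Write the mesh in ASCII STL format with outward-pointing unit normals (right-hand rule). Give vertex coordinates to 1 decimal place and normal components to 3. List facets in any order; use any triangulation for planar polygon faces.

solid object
 facet normal -0.672 0.561 -0.483
  outer loop
   vertex 2.3 4.1 1.8
   vertex 0.7 2.7 2.4
   vertex 1.5 5.9 5.0
  endloop
 endfacet
 facet normal 0.432 0.828 -0.358
  outer loop
   vertex 2.3 4.1 1.8
   vertex 1.5 5.9 5.0
   vertex 5.8 4.0 5.8
  endloop
 endfacet
 facet normal -0.912 0.370 -0.175
  outer loop
   vertex 0.8 4.6 5.9
   vertex 1.5 5.9 5.0
   vertex 0.7 2.7 2.4
  endloop
 endfacet
 facet normal -0.993 -0.091 0.078
  outer loop
   vertex 0.8 4.6 5.9
   vertex 0.7 2.7 2.4
   vertex 1.1 0.9 5.4
  endloop
 endfacet
 facet normal 0.081 0.537 0.839
  outer loop
   vertex 0.8 4.6 5.9
   vertex 5.8 4.0 5.8
   vertex 1.5 5.9 5.0
  endloop
 endfacet
 facet normal 0.004 -0.134 0.991
  outer loop
   vertex 0.8 4.6 5.9
   vertex 1.1 0.9 5.4
   vertex 5.8 4.0 5.8
  endloop
 endfacet
 facet normal 0.605 0.607 -0.515
  outer loop
   vertex 4.6 2.4 2.5
   vertex 2.3 4.1 1.8
   vertex 5.8 4.0 5.8
  endloop
 endfacet
 facet normal 0.445 -0.740 0.505
  outer loop
   vertex 4.6 1.3 2.9
   vertex 5.8 4.0 5.8
   vertex 1.1 0.9 5.4
  endloop
 endfacet
 facet normal 0.950 -0.107 -0.294
  outer loop
   vertex 4.6 1.3 2.9
   vertex 4.6 2.4 2.5
   vertex 5.8 4.0 5.8
  endloop
 endfacet
 facet normal -0.243 -0.846 -0.475
  outer loop
   vertex 4.6 1.3 2.9
   vertex 1.1 0.9 5.4
   vertex 0.7 2.7 2.4
  endloop
 endfacet
 facet normal -0.017 -0.378 -0.926
  outer loop
   vertex 4.6 1.3 2.9
   vertex 0.7 2.7 2.4
   vertex 2.3 4.1 1.8
  endloop
 endfacet
 facet normal 0.033 -0.342 -0.939
  outer loop
   vertex 4.6 1.3 2.9
   vertex 2.3 4.1 1.8
   vertex 4.6 2.4 2.5
  endloop
 endfacet
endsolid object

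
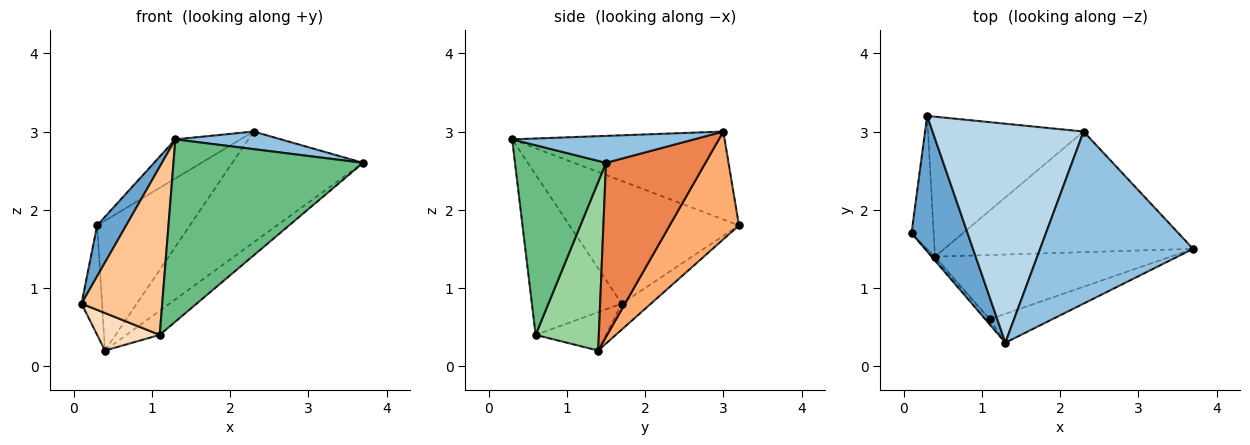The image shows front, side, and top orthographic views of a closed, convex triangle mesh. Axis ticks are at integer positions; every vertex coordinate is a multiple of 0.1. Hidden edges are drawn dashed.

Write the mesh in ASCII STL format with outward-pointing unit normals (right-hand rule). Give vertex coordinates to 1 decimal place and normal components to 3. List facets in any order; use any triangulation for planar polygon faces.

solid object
 facet normal -0.899 -0.154 0.411
  outer loop
   vertex 1.3 0.3 2.9
   vertex 0.3 3.2 1.8
   vertex 0.1 1.7 0.8
  endloop
 endfacet
 facet normal 0.173 -0.100 0.980
  outer loop
   vertex 2.3 3.0 3.0
   vertex 1.3 0.3 2.9
   vertex 3.7 1.5 2.6
  endloop
 endfacet
 facet normal -0.497 0.153 0.854
  outer loop
   vertex 2.3 3.0 3.0
   vertex 0.3 3.2 1.8
   vertex 1.3 0.3 2.9
  endloop
 endfacet
 facet normal -0.672 0.471 -0.571
  outer loop
   vertex 0.4 1.4 0.2
   vertex 0.1 1.7 0.8
   vertex 0.3 3.2 1.8
  endloop
 endfacet
 facet normal 0.458 0.602 -0.654
  outer loop
   vertex 0.4 1.4 0.2
   vertex 2.3 3.0 3.0
   vertex 3.7 1.5 2.6
  endloop
 endfacet
 facet normal 0.453 0.606 -0.654
  outer loop
   vertex 0.4 1.4 0.2
   vertex 0.3 3.2 1.8
   vertex 2.3 3.0 3.0
  endloop
 endfacet
 facet normal -0.744 -0.668 -0.021
  outer loop
   vertex 1.1 0.6 0.4
   vertex 1.3 0.3 2.9
   vertex 0.1 1.7 0.8
  endloop
 endfacet
 facet normal -0.747 -0.664 -0.041
  outer loop
   vertex 1.1 0.6 0.4
   vertex 0.1 1.7 0.8
   vertex 0.4 1.4 0.2
  endloop
 endfacet
 facet normal 0.429 -0.892 -0.141
  outer loop
   vertex 1.1 0.6 0.4
   vertex 3.7 1.5 2.6
   vertex 1.3 0.3 2.9
  endloop
 endfacet
 facet normal 0.557 0.293 -0.778
  outer loop
   vertex 1.1 0.6 0.4
   vertex 0.4 1.4 0.2
   vertex 3.7 1.5 2.6
  endloop
 endfacet
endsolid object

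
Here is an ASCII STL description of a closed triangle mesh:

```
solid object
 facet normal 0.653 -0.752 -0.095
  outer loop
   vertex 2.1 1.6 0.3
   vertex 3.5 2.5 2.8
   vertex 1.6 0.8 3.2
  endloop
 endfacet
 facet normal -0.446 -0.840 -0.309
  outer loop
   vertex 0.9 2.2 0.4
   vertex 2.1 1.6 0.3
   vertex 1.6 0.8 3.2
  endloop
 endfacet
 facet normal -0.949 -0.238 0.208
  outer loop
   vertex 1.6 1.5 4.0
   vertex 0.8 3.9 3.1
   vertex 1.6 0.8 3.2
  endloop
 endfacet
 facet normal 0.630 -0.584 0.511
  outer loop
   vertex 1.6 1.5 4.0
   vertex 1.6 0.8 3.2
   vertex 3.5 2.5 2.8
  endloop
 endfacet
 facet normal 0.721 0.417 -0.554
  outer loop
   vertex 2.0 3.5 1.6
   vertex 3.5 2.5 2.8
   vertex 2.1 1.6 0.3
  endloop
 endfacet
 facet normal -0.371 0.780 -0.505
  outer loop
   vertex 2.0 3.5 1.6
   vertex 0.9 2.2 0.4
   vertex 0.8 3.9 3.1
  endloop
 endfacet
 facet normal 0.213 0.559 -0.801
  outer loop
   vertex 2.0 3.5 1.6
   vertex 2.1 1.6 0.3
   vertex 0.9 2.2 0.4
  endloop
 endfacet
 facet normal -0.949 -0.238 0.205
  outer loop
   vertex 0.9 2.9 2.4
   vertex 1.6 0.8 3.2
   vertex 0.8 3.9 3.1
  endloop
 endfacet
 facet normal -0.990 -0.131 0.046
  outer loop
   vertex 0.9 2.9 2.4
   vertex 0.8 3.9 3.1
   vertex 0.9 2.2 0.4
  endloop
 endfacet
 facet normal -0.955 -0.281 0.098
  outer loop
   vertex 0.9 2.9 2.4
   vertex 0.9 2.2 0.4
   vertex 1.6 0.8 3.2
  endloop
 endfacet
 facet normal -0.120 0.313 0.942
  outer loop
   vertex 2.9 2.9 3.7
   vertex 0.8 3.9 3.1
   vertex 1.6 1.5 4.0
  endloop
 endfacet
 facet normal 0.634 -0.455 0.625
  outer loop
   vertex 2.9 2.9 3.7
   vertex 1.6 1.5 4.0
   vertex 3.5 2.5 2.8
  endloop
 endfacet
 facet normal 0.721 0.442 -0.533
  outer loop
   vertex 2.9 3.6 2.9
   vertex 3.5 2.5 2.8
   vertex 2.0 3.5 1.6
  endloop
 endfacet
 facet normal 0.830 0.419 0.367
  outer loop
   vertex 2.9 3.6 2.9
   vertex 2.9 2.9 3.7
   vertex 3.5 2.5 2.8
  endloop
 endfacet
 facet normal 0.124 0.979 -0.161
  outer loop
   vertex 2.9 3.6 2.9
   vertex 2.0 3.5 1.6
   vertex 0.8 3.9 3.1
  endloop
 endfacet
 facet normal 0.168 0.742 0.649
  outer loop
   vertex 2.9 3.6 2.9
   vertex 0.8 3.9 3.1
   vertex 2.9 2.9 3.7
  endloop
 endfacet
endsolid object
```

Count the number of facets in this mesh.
16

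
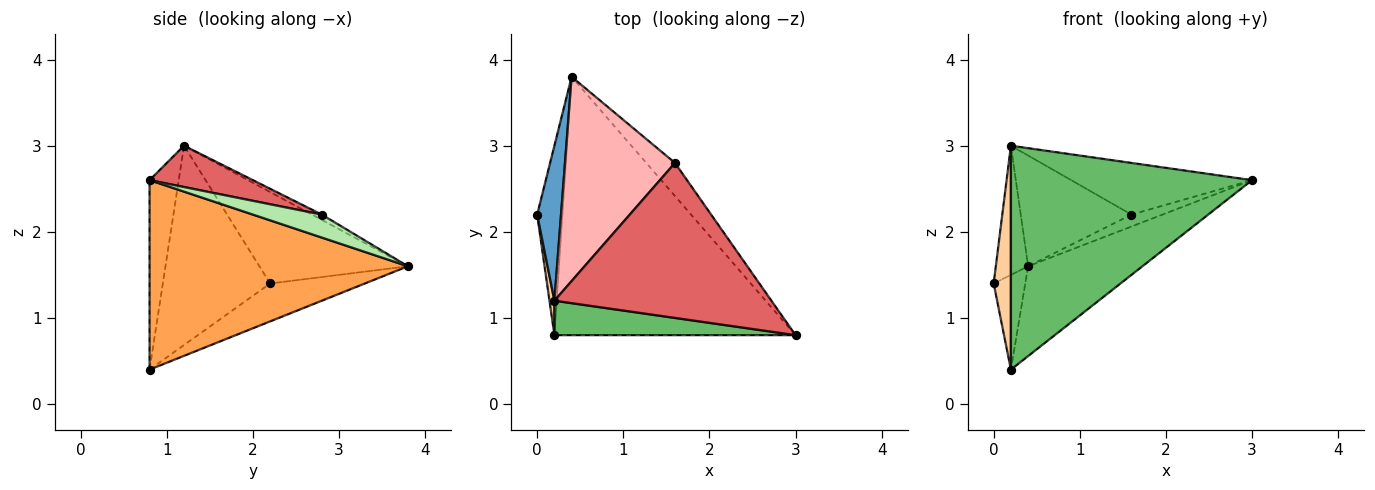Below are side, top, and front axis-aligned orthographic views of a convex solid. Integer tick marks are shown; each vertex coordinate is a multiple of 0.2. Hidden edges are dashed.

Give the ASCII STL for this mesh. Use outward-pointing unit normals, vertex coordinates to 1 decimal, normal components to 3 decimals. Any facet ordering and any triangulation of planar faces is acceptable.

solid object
 facet normal -0.947 0.206 0.247
  outer loop
   vertex 0.2 1.2 3.0
   vertex 0.4 3.8 1.6
   vertex 0.0 2.2 1.4
  endloop
 endfacet
 facet normal -0.802 0.267 -0.535
  outer loop
   vertex 0.2 0.8 0.4
   vertex 0.0 2.2 1.4
   vertex 0.4 3.8 1.6
  endloop
 endfacet
 facet normal 0.596 0.264 -0.758
  outer loop
   vertex 0.2 0.8 0.4
   vertex 0.4 3.8 1.6
   vertex 3.0 0.8 2.6
  endloop
 endfacet
 facet normal -0.987 -0.158 0.024
  outer loop
   vertex 0.2 0.8 0.4
   vertex 0.2 1.2 3.0
   vertex 0.0 2.2 1.4
  endloop
 endfacet
 facet normal -0.119 -0.981 0.151
  outer loop
   vertex 0.2 0.8 0.4
   vertex 3.0 0.8 2.6
   vertex 0.2 1.2 3.0
  endloop
 endfacet
 facet normal 0.601 0.271 -0.752
  outer loop
   vertex 1.6 2.8 2.2
   vertex 3.0 0.8 2.6
   vertex 0.4 3.8 1.6
  endloop
 endfacet
 facet normal 0.178 0.311 0.934
  outer loop
   vertex 1.6 2.8 2.2
   vertex 0.2 1.2 3.0
   vertex 3.0 0.8 2.6
  endloop
 endfacet
 facet normal -0.042 0.476 0.878
  outer loop
   vertex 1.6 2.8 2.2
   vertex 0.4 3.8 1.6
   vertex 0.2 1.2 3.0
  endloop
 endfacet
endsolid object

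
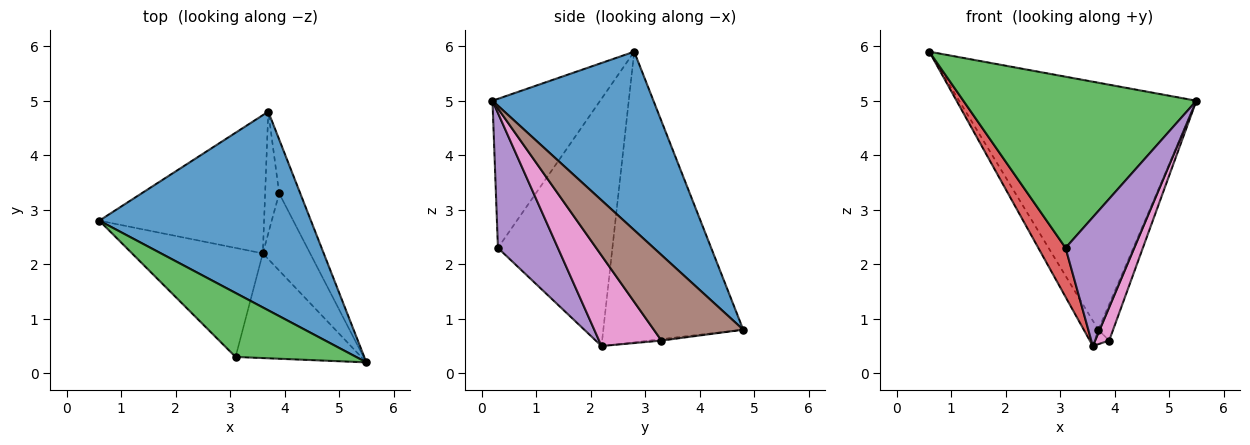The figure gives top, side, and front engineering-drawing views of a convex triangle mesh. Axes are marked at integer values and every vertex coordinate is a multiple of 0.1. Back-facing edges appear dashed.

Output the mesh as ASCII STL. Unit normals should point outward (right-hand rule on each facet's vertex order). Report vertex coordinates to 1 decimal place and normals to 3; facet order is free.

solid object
 facet normal 0.467 0.689 0.554
  outer loop
   vertex 3.7 4.8 0.8
   vertex 0.6 2.8 5.9
   vertex 5.5 0.2 5.0
  endloop
 endfacet
 facet normal -0.866 0.090 -0.491
  outer loop
   vertex 3.6 2.2 0.5
   vertex 0.6 2.8 5.9
   vertex 3.7 4.8 0.8
  endloop
 endfacet
 facet normal -0.397 -0.860 0.321
  outer loop
   vertex 3.1 0.3 2.3
   vertex 5.5 0.2 5.0
   vertex 0.6 2.8 5.9
  endloop
 endfacet
 facet normal -0.865 -0.206 -0.458
  outer loop
   vertex 3.1 0.3 2.3
   vertex 0.6 2.8 5.9
   vertex 3.6 2.2 0.5
  endloop
 endfacet
 facet normal 0.561 -0.642 -0.522
  outer loop
   vertex 3.1 0.3 2.3
   vertex 3.6 2.2 0.5
   vertex 5.5 0.2 5.0
  endloop
 endfacet
 facet normal 0.959 0.159 -0.236
  outer loop
   vertex 3.9 3.3 0.6
   vertex 3.7 4.8 0.8
   vertex 5.5 0.2 5.0
  endloop
 endfacet
 facet normal 0.869 -0.196 -0.454
  outer loop
   vertex 3.9 3.3 0.6
   vertex 5.5 0.2 5.0
   vertex 3.6 2.2 0.5
  endloop
 endfacet
 facet normal -0.103 0.118 -0.988
  outer loop
   vertex 3.9 3.3 0.6
   vertex 3.6 2.2 0.5
   vertex 3.7 4.8 0.8
  endloop
 endfacet
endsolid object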